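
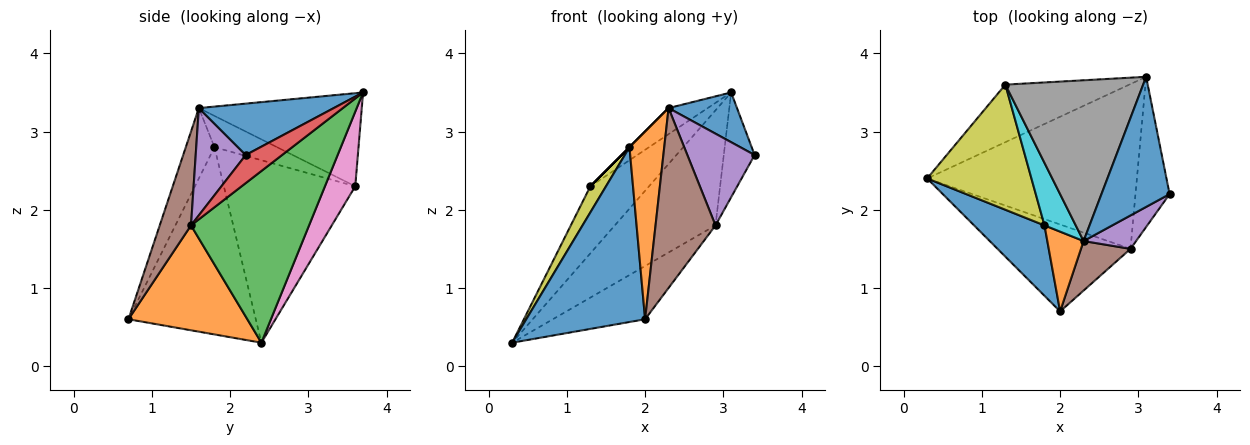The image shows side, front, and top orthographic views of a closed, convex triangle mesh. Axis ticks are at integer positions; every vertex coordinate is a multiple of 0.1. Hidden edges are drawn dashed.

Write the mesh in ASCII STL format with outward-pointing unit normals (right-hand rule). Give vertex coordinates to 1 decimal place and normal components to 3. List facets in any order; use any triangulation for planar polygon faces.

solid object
 facet normal 0.576 -0.292 0.764
  outer loop
   vertex 2.3 1.6 3.3
   vertex 3.4 2.2 2.7
   vertex 3.1 3.7 3.5
  endloop
 endfacet
 facet normal 0.558 0.433 -0.708
  outer loop
   vertex 2.9 1.5 1.8
   vertex 2.0 0.7 0.6
   vertex 0.3 2.4 0.3
  endloop
 endfacet
 facet normal 0.557 0.475 -0.681
  outer loop
   vertex 2.9 1.5 1.8
   vertex 0.3 2.4 0.3
   vertex 3.1 3.7 3.5
  endloop
 endfacet
 facet normal 0.559 0.474 -0.680
  outer loop
   vertex 2.9 1.5 1.8
   vertex 3.1 3.7 3.5
   vertex 3.4 2.2 2.7
  endloop
 endfacet
 facet normal 0.573 -0.770 0.281
  outer loop
   vertex 2.9 1.5 1.8
   vertex 3.4 2.2 2.7
   vertex 2.3 1.6 3.3
  endloop
 endfacet
 facet normal 0.449 -0.861 0.237
  outer loop
   vertex 2.9 1.5 1.8
   vertex 2.3 1.6 3.3
   vertex 2.0 0.7 0.6
  endloop
 endfacet
 facet normal 0.365 0.706 -0.606
  outer loop
   vertex 1.3 3.6 2.3
   vertex 3.1 3.7 3.5
   vertex 0.3 2.4 0.3
  endloop
 endfacet
 facet normal -0.555 0.133 0.821
  outer loop
   vertex 1.3 3.6 2.3
   vertex 2.3 1.6 3.3
   vertex 3.1 3.7 3.5
  endloop
 endfacet
 facet normal -0.864 -0.103 0.494
  outer loop
   vertex 1.8 1.8 2.8
   vertex 1.3 3.6 2.3
   vertex 0.3 2.4 0.3
  endloop
 endfacet
 facet normal -0.707 0.000 0.707
  outer loop
   vertex 1.8 1.8 2.8
   vertex 2.3 1.6 3.3
   vertex 1.3 3.6 2.3
  endloop
 endfacet
 facet normal -0.705 -0.658 0.265
  outer loop
   vertex 1.8 1.8 2.8
   vertex 0.3 2.4 0.3
   vertex 2.0 0.7 0.6
  endloop
 endfacet
 facet normal -0.605 -0.733 0.312
  outer loop
   vertex 1.8 1.8 2.8
   vertex 2.0 0.7 0.6
   vertex 2.3 1.6 3.3
  endloop
 endfacet
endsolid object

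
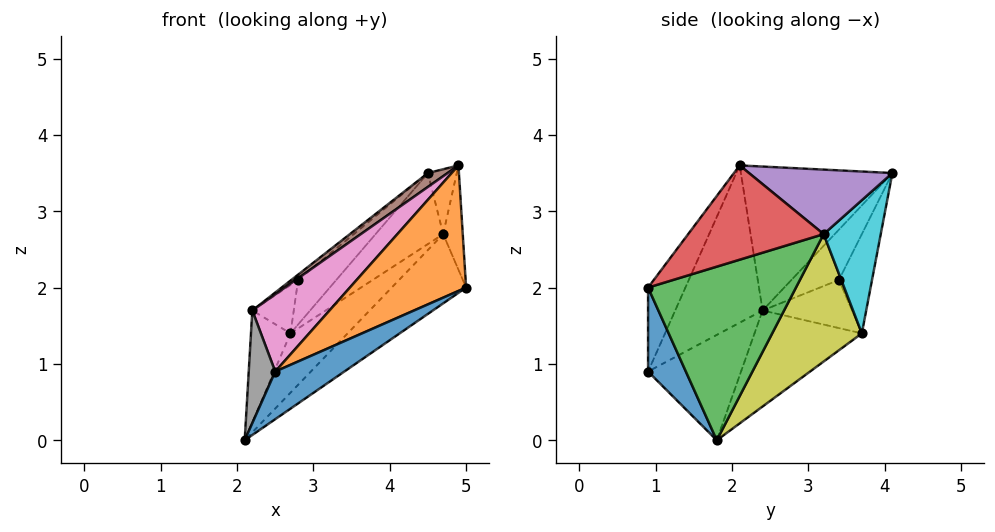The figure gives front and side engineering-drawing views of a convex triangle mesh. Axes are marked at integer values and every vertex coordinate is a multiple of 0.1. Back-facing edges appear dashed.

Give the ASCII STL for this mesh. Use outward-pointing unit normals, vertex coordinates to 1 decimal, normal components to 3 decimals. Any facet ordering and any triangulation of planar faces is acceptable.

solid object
 facet normal 0.324 -0.593 -0.737
  outer loop
   vertex 2.5 0.9 0.9
   vertex 2.1 1.8 0.0
   vertex 5.0 0.9 2.0
  endloop
 endfacet
 facet normal -0.251 -0.782 0.571
  outer loop
   vertex 2.5 0.9 0.9
   vertex 5.0 0.9 2.0
   vertex 4.9 2.1 3.6
  endloop
 endfacet
 facet normal 0.603 0.303 -0.738
  outer loop
   vertex 4.7 3.2 2.7
   vertex 5.0 0.9 2.0
   vertex 2.1 1.8 0.0
  endloop
 endfacet
 facet normal 0.989 0.143 -0.045
  outer loop
   vertex 4.7 3.2 2.7
   vertex 4.9 2.1 3.6
   vertex 5.0 0.9 2.0
  endloop
 endfacet
 facet normal 0.980 0.197 0.023
  outer loop
   vertex 4.7 3.2 2.7
   vertex 4.5 4.1 3.5
   vertex 4.9 2.1 3.6
  endloop
 endfacet
 facet normal -0.579 -0.075 0.812
  outer loop
   vertex 2.2 2.4 1.7
   vertex 4.9 2.1 3.6
   vertex 4.5 4.1 3.5
  endloop
 endfacet
 facet normal -0.541 -0.478 0.693
  outer loop
   vertex 2.2 2.4 1.7
   vertex 2.5 0.9 0.9
   vertex 4.9 2.1 3.6
  endloop
 endfacet
 facet normal -0.951 -0.271 0.152
  outer loop
   vertex 2.2 2.4 1.7
   vertex 2.1 1.8 0.0
   vertex 2.5 0.9 0.9
  endloop
 endfacet
 facet normal 0.570 0.363 -0.737
  outer loop
   vertex 2.7 3.7 1.4
   vertex 4.7 3.2 2.7
   vertex 2.1 1.8 0.0
  endloop
 endfacet
 facet normal 0.529 0.626 -0.573
  outer loop
   vertex 2.7 3.7 1.4
   vertex 4.5 4.1 3.5
   vertex 4.7 3.2 2.7
  endloop
 endfacet
 facet normal -0.936 0.345 -0.067
  outer loop
   vertex 2.7 3.7 1.4
   vertex 2.1 1.8 0.0
   vertex 2.2 2.4 1.7
  endloop
 endfacet
 facet normal -0.656 0.094 0.749
  outer loop
   vertex 2.8 3.4 2.1
   vertex 2.2 2.4 1.7
   vertex 4.5 4.1 3.5
  endloop
 endfacet
 facet normal -0.604 0.697 0.385
  outer loop
   vertex 2.8 3.4 2.1
   vertex 4.5 4.1 3.5
   vertex 2.7 3.7 1.4
  endloop
 endfacet
 facet normal -0.867 0.402 0.296
  outer loop
   vertex 2.8 3.4 2.1
   vertex 2.7 3.7 1.4
   vertex 2.2 2.4 1.7
  endloop
 endfacet
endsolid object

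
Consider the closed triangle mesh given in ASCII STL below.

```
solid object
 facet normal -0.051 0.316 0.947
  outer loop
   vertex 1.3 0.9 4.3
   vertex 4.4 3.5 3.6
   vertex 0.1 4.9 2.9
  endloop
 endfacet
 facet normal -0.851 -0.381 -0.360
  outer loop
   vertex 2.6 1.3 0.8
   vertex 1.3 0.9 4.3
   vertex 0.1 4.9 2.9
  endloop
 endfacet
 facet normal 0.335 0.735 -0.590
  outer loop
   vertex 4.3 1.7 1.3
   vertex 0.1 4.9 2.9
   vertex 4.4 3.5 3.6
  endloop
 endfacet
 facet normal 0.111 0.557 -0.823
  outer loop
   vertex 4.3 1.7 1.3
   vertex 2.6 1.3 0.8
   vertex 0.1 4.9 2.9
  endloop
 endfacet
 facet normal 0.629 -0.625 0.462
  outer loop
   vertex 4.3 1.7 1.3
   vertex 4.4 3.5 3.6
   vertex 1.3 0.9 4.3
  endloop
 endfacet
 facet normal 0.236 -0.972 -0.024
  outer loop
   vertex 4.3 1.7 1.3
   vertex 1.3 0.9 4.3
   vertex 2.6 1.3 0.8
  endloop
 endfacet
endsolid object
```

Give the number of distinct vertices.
5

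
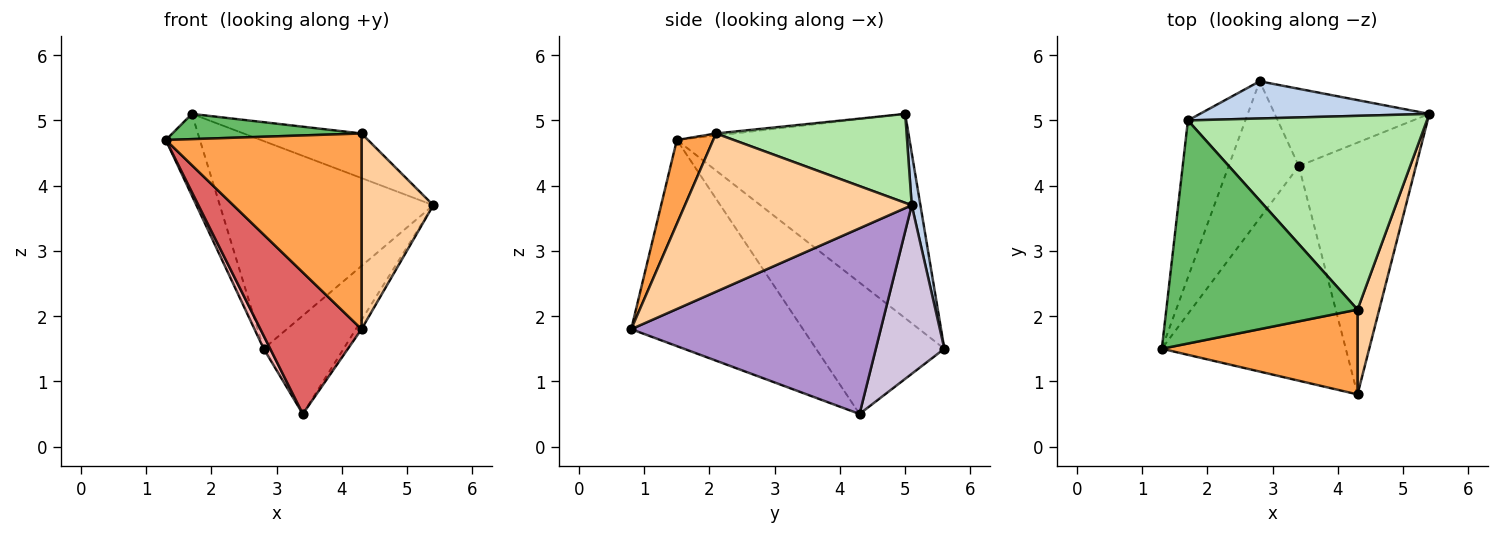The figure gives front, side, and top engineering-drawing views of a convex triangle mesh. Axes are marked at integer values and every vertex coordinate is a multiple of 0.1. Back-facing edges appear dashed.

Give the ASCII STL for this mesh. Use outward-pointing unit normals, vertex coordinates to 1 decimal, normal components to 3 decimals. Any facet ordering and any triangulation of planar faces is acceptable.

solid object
 facet normal -0.953 0.140 -0.268
  outer loop
   vertex 1.7 5.0 5.1
   vertex 2.8 5.6 1.5
   vertex 1.3 1.5 4.7
  endloop
 endfacet
 facet normal 0.040 0.984 0.176
  outer loop
   vertex 1.7 5.0 5.1
   vertex 5.4 5.1 3.7
   vertex 2.8 5.6 1.5
  endloop
 endfacet
 facet normal 0.168 -0.905 0.392
  outer loop
   vertex 4.3 2.1 4.8
   vertex 1.3 1.5 4.7
   vertex 4.3 0.8 1.8
  endloop
 endfacet
 facet normal 0.945 -0.299 0.130
  outer loop
   vertex 4.3 2.1 4.8
   vertex 4.3 0.8 1.8
   vertex 5.4 5.1 3.7
  endloop
 endfacet
 facet normal -0.011 -0.112 0.994
  outer loop
   vertex 4.3 2.1 4.8
   vertex 1.7 5.0 5.1
   vertex 1.3 1.5 4.7
  endloop
 endfacet
 facet normal 0.341 0.211 0.916
  outer loop
   vertex 4.3 2.1 4.8
   vertex 5.4 5.1 3.7
   vertex 1.7 5.0 5.1
  endloop
 endfacet
 facet normal -0.683 -0.402 -0.610
  outer loop
   vertex 3.4 4.3 0.5
   vertex 4.3 0.8 1.8
   vertex 1.3 1.5 4.7
  endloop
 endfacet
 facet normal -0.881 -0.045 -0.471
  outer loop
   vertex 3.4 4.3 0.5
   vertex 1.3 1.5 4.7
   vertex 2.8 5.6 1.5
  endloop
 endfacet
 facet normal 0.846 0.019 -0.533
  outer loop
   vertex 3.4 4.3 0.5
   vertex 5.4 5.1 3.7
   vertex 4.3 0.8 1.8
  endloop
 endfacet
 facet normal 0.559 0.652 -0.512
  outer loop
   vertex 3.4 4.3 0.5
   vertex 2.8 5.6 1.5
   vertex 5.4 5.1 3.7
  endloop
 endfacet
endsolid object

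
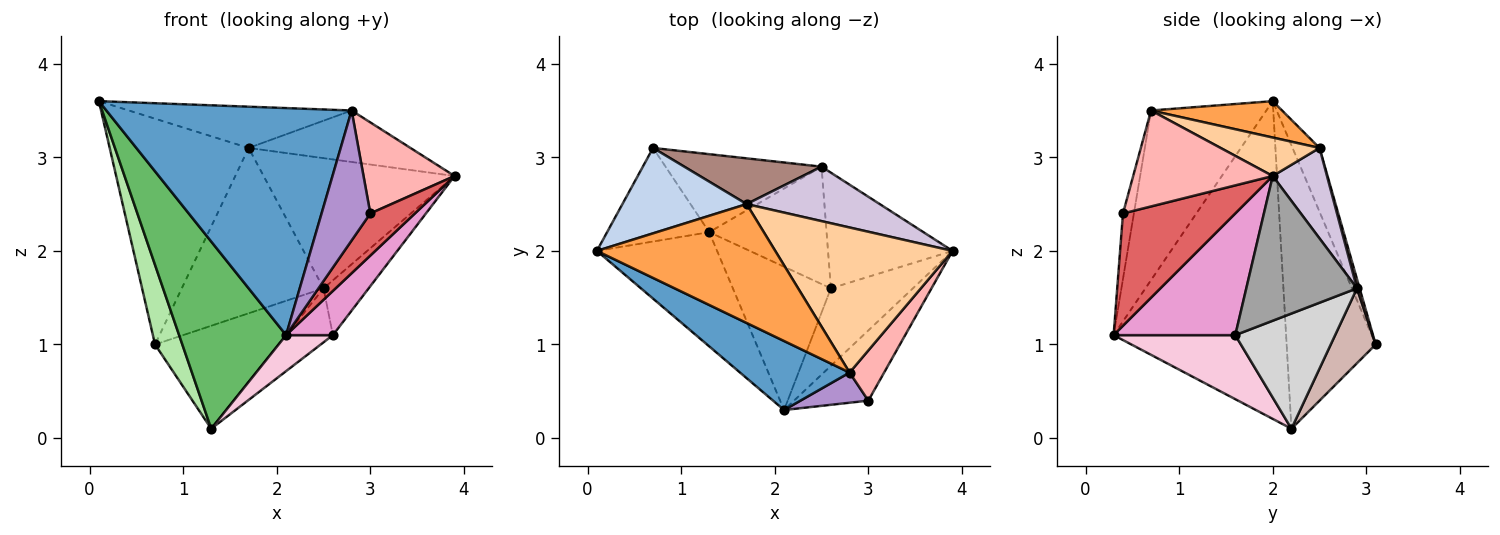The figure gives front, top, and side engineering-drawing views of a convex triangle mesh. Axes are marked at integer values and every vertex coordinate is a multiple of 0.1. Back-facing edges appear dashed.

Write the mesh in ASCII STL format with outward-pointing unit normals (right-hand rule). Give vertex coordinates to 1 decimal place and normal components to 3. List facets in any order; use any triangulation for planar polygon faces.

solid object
 facet normal -0.410 -0.873 0.265
  outer loop
   vertex 2.8 0.7 3.5
   vertex 0.1 2.0 3.6
   vertex 2.1 0.3 1.1
  endloop
 endfacet
 facet normal -0.179 0.920 0.348
  outer loop
   vertex 1.7 2.5 3.1
   vertex 0.7 3.1 1.0
   vertex 0.1 2.0 3.6
  endloop
 endfacet
 facet normal 0.189 0.322 0.928
  outer loop
   vertex 1.7 2.5 3.1
   vertex 0.1 2.0 3.6
   vertex 2.8 0.7 3.5
  endloop
 endfacet
 facet normal 0.200 0.328 0.923
  outer loop
   vertex 1.7 2.5 3.1
   vertex 2.8 0.7 3.5
   vertex 3.9 2.0 2.8
  endloop
 endfacet
 facet normal -0.809 -0.502 -0.306
  outer loop
   vertex 1.3 2.2 0.1
   vertex 2.1 0.3 1.1
   vertex 0.1 2.0 3.6
  endloop
 endfacet
 facet normal -0.904 -0.277 -0.326
  outer loop
   vertex 1.3 2.2 0.1
   vertex 0.1 2.0 3.6
   vertex 0.7 3.1 1.0
  endloop
 endfacet
 facet normal 0.792 -0.314 -0.524
  outer loop
   vertex 3.0 0.4 2.4
   vertex 2.1 0.3 1.1
   vertex 3.9 2.0 2.8
  endloop
 endfacet
 facet normal 0.802 -0.523 0.288
  outer loop
   vertex 3.0 0.4 2.4
   vertex 3.9 2.0 2.8
   vertex 2.8 0.7 3.5
  endloop
 endfacet
 facet normal -0.213 -0.952 0.221
  outer loop
   vertex 3.0 0.4 2.4
   vertex 2.8 0.7 3.5
   vertex 2.1 0.3 1.1
  endloop
 endfacet
 facet normal 0.254 0.892 0.373
  outer loop
   vertex 2.5 2.9 1.6
   vertex 1.7 2.5 3.1
   vertex 3.9 2.0 2.8
  endloop
 endfacet
 facet normal 0.018 0.964 0.267
  outer loop
   vertex 2.5 2.9 1.6
   vertex 0.7 3.1 1.0
   vertex 1.7 2.5 3.1
  endloop
 endfacet
 facet normal 0.278 0.766 -0.580
  outer loop
   vertex 2.5 2.9 1.6
   vertex 1.3 2.2 0.1
   vertex 0.7 3.1 1.0
  endloop
 endfacet
 facet normal 0.790 -0.304 -0.533
  outer loop
   vertex 2.6 1.6 1.1
   vertex 3.9 2.0 2.8
   vertex 2.1 0.3 1.1
  endloop
 endfacet
 facet normal 0.535 -0.206 -0.819
  outer loop
   vertex 2.6 1.6 1.1
   vertex 2.1 0.3 1.1
   vertex 1.3 2.2 0.1
  endloop
 endfacet
 facet normal 0.724 0.295 -0.623
  outer loop
   vertex 2.6 1.6 1.1
   vertex 2.5 2.9 1.6
   vertex 3.9 2.0 2.8
  endloop
 endfacet
 facet normal 0.666 0.312 -0.678
  outer loop
   vertex 2.6 1.6 1.1
   vertex 1.3 2.2 0.1
   vertex 2.5 2.9 1.6
  endloop
 endfacet
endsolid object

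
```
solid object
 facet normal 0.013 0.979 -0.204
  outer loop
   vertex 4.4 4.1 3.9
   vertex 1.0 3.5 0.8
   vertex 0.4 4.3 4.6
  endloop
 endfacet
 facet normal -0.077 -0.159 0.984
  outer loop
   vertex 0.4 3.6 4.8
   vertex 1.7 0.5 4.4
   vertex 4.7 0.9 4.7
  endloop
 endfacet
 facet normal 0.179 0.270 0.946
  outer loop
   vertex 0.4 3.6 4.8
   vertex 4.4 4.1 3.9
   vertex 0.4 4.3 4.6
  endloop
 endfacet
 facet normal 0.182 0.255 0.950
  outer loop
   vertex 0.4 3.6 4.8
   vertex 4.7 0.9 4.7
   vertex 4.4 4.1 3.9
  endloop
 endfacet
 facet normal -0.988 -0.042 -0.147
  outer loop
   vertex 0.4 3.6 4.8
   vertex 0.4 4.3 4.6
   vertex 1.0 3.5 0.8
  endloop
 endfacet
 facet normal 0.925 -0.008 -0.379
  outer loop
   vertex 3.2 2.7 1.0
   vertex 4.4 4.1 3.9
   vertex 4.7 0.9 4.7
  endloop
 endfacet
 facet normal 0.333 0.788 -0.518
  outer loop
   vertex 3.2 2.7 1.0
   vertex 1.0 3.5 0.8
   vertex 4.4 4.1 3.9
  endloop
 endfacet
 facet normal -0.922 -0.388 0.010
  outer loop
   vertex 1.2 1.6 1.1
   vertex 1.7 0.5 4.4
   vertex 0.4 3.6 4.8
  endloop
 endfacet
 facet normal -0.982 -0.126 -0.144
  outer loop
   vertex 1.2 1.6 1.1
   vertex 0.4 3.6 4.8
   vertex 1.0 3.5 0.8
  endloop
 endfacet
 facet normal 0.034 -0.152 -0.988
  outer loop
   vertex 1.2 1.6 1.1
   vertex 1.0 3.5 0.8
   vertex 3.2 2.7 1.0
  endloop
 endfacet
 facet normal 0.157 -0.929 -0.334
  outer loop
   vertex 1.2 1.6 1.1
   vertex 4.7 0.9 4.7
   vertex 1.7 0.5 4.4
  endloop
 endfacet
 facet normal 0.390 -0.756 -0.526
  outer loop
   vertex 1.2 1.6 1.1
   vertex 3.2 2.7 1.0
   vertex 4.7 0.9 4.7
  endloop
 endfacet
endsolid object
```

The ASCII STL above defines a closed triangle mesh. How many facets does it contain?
12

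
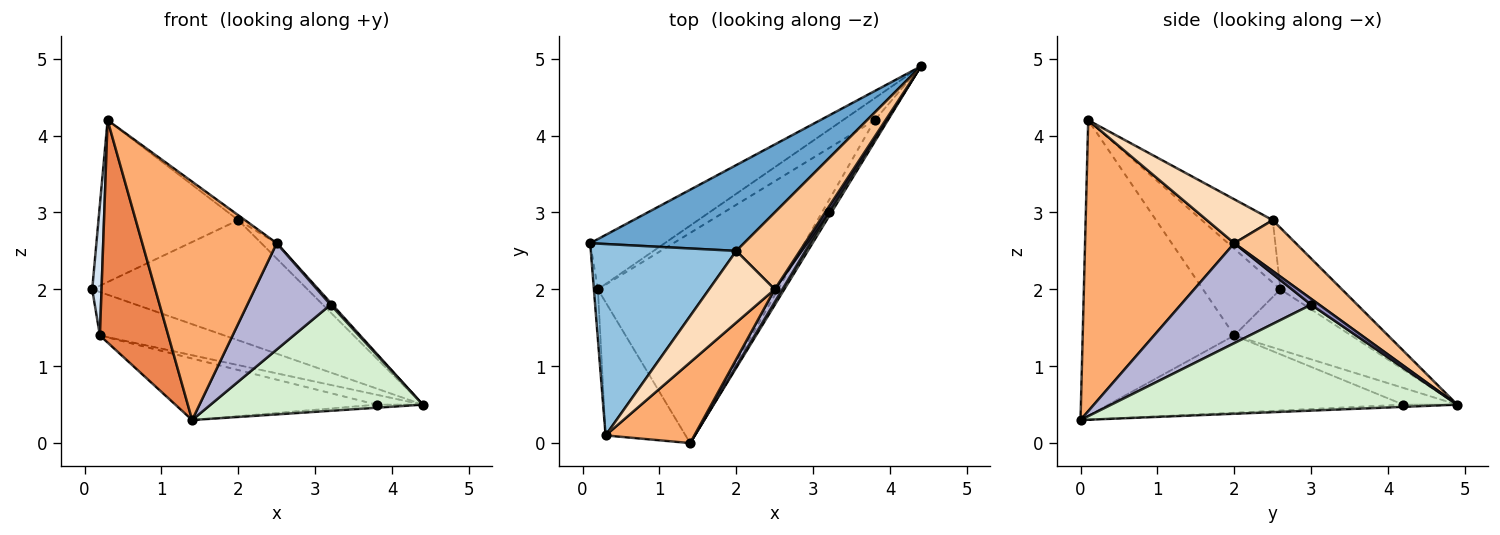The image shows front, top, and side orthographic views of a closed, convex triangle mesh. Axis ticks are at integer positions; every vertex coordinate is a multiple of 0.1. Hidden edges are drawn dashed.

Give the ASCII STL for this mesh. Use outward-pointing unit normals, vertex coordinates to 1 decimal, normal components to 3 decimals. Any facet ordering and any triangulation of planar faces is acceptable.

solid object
 facet normal -0.226 0.793 0.566
  outer loop
   vertex 2.0 2.5 2.9
   vertex 4.4 4.9 0.5
   vertex 0.1 2.6 2.0
  endloop
 endfacet
 facet normal -0.311 0.614 0.726
  outer loop
   vertex 2.0 2.5 2.9
   vertex 0.1 2.6 2.0
   vertex 0.3 0.1 4.2
  endloop
 endfacet
 facet normal -0.523 0.557 -0.645
  outer loop
   vertex 0.2 2.0 1.4
   vertex 0.1 2.6 2.0
   vertex 4.4 4.9 0.5
  endloop
 endfacet
 facet normal -0.992 -0.120 -0.046
  outer loop
   vertex 0.2 2.0 1.4
   vertex 0.3 0.1 4.2
   vertex 0.1 2.6 2.0
  endloop
 endfacet
 facet normal -0.885 -0.399 -0.239
  outer loop
   vertex 0.2 2.0 1.4
   vertex 1.4 0.0 0.3
   vertex 0.3 0.1 4.2
  endloop
 endfacet
 facet normal 0.725 -0.653 0.221
  outer loop
   vertex 2.5 2.0 2.6
   vertex 0.3 0.1 4.2
   vertex 1.4 0.0 0.3
  endloop
 endfacet
 facet normal 0.617 0.154 0.772
  outer loop
   vertex 2.5 2.0 2.6
   vertex 4.4 4.9 0.5
   vertex 2.0 2.5 2.9
  endloop
 endfacet
 facet normal 0.555 0.057 0.830
  outer loop
   vertex 2.5 2.0 2.6
   vertex 2.0 2.5 2.9
   vertex 0.3 0.1 4.2
  endloop
 endfacet
 facet normal -0.163 0.140 -0.977
  outer loop
   vertex 3.8 4.2 0.5
   vertex 4.4 4.9 0.5
   vertex 1.4 0.0 0.3
  endloop
 endfacet
 facet normal -0.432 0.370 -0.823
  outer loop
   vertex 3.8 4.2 0.5
   vertex 0.2 2.0 1.4
   vertex 4.4 4.9 0.5
  endloop
 endfacet
 facet normal -0.381 0.260 -0.888
  outer loop
   vertex 3.8 4.2 0.5
   vertex 1.4 0.0 0.3
   vertex 0.2 2.0 1.4
  endloop
 endfacet
 facet normal 0.852 -0.523 0.023
  outer loop
   vertex 3.2 3.0 1.8
   vertex 1.4 0.0 0.3
   vertex 4.4 4.9 0.5
  endloop
 endfacet
 facet normal 0.845 -0.192 0.499
  outer loop
   vertex 3.2 3.0 1.8
   vertex 4.4 4.9 0.5
   vertex 2.5 2.0 2.6
  endloop
 endfacet
 facet normal 0.841 -0.537 0.065
  outer loop
   vertex 3.2 3.0 1.8
   vertex 2.5 2.0 2.6
   vertex 1.4 0.0 0.3
  endloop
 endfacet
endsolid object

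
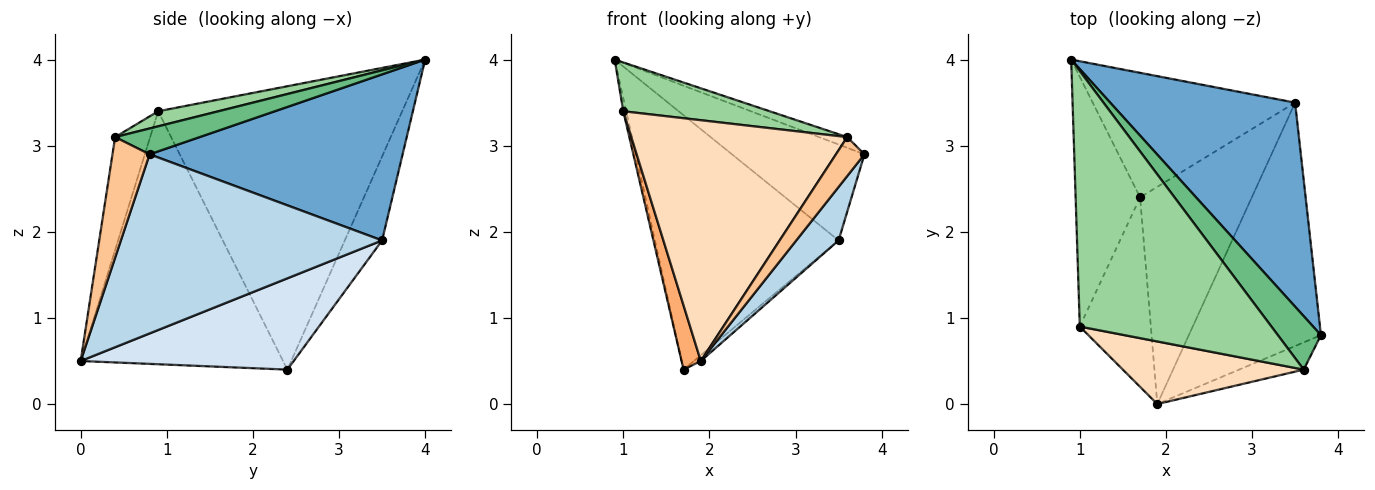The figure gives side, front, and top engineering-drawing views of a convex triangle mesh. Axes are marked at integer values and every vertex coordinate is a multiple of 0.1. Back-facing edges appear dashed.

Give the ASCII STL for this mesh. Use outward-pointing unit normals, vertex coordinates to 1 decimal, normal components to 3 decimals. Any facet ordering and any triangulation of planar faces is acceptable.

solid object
 facet normal 0.631 0.330 0.702
  outer loop
   vertex 3.5 3.5 1.9
   vertex 0.9 4.0 4.0
   vertex 3.8 0.8 2.9
  endloop
 endfacet
 facet normal -0.179 0.884 -0.433
  outer loop
   vertex 3.5 3.5 1.9
   vertex 1.7 2.4 0.4
   vertex 0.9 4.0 4.0
  endloop
 endfacet
 facet normal 0.798 -0.129 -0.589
  outer loop
   vertex 3.5 3.5 1.9
   vertex 3.8 0.8 2.9
   vertex 1.9 0.0 0.5
  endloop
 endfacet
 facet normal 0.633 0.020 -0.774
  outer loop
   vertex 3.5 3.5 1.9
   vertex 1.9 0.0 0.5
   vertex 1.7 2.4 0.4
  endloop
 endfacet
 facet normal -0.975 0.011 -0.222
  outer loop
   vertex 1.0 0.9 3.4
   vertex 0.9 4.0 4.0
   vertex 1.7 2.4 0.4
  endloop
 endfacet
 facet normal -0.959 -0.091 -0.269
  outer loop
   vertex 1.0 0.9 3.4
   vertex 1.7 2.4 0.4
   vertex 1.9 0.0 0.5
  endloop
 endfacet
 facet normal 0.730 -0.561 -0.391
  outer loop
   vertex 3.6 0.4 3.1
   vertex 1.9 0.0 0.5
   vertex 3.8 0.8 2.9
  endloop
 endfacet
 facet normal -0.155 -0.956 0.249
  outer loop
   vertex 3.6 0.4 3.1
   vertex 1.0 0.9 3.4
   vertex 1.9 0.0 0.5
  endloop
 endfacet
 facet normal 0.507 0.169 0.845
  outer loop
   vertex 3.6 0.4 3.1
   vertex 3.8 0.8 2.9
   vertex 0.9 4.0 4.0
  endloop
 endfacet
 facet normal 0.077 -0.187 0.979
  outer loop
   vertex 3.6 0.4 3.1
   vertex 0.9 4.0 4.0
   vertex 1.0 0.9 3.4
  endloop
 endfacet
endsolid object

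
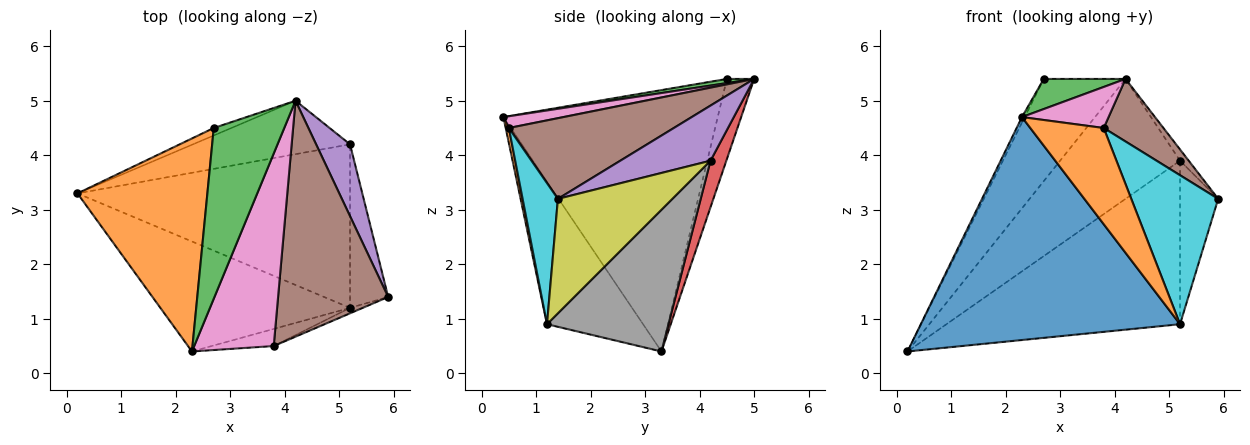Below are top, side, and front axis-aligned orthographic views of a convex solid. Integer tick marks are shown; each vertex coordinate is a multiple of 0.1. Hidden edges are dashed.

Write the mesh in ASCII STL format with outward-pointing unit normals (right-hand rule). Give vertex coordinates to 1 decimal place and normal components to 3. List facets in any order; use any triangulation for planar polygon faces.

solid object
 facet normal -0.315 0.946 -0.069
  outer loop
   vertex 2.7 4.5 5.4
   vertex 4.2 5.0 5.4
   vertex 0.2 3.3 0.4
  endloop
 endfacet
 facet normal -0.895 0.011 0.445
  outer loop
   vertex 2.7 4.5 5.4
   vertex 0.2 3.3 0.4
   vertex 2.3 0.4 4.7
  endloop
 endfacet
 facet normal 0.058 -0.173 0.983
  outer loop
   vertex 2.7 4.5 5.4
   vertex 2.3 0.4 4.7
   vertex 4.2 5.0 5.4
  endloop
 endfacet
 facet normal 0.120 0.907 -0.404
  outer loop
   vertex 5.2 4.2 3.9
   vertex 0.2 3.3 0.4
   vertex 4.2 5.0 5.4
  endloop
 endfacet
 facet normal 0.849 0.082 0.522
  outer loop
   vertex 5.2 4.2 3.9
   vertex 4.2 5.0 5.4
   vertex 5.9 1.4 3.2
  endloop
 endfacet
 facet normal 0.578 -0.209 0.789
  outer loop
   vertex 3.8 0.5 4.5
   vertex 5.9 1.4 3.2
   vertex 4.2 5.0 5.4
  endloop
 endfacet
 facet normal 0.143 -0.206 0.968
  outer loop
   vertex 3.8 0.5 4.5
   vertex 4.2 5.0 5.4
   vertex 2.3 0.4 4.7
  endloop
 endfacet
 facet normal 0.345 0.664 -0.664
  outer loop
   vertex 5.2 1.2 0.9
   vertex 0.2 3.3 0.4
   vertex 5.2 4.2 3.9
  endloop
 endfacet
 facet normal 0.905 0.302 -0.302
  outer loop
   vertex 5.2 1.2 0.9
   vertex 5.2 4.2 3.9
   vertex 5.9 1.4 3.2
  endloop
 endfacet
 facet normal 0.376 -0.926 -0.034
  outer loop
   vertex 5.2 1.2 0.9
   vertex 5.9 1.4 3.2
   vertex 3.8 0.5 4.5
  endloop
 endfacet
 facet normal -0.315 -0.851 -0.420
  outer loop
   vertex 5.2 1.2 0.9
   vertex 2.3 0.4 4.7
   vertex 0.2 3.3 0.4
  endloop
 endfacet
 facet normal 0.042 -0.984 -0.175
  outer loop
   vertex 5.2 1.2 0.9
   vertex 3.8 0.5 4.5
   vertex 2.3 0.4 4.7
  endloop
 endfacet
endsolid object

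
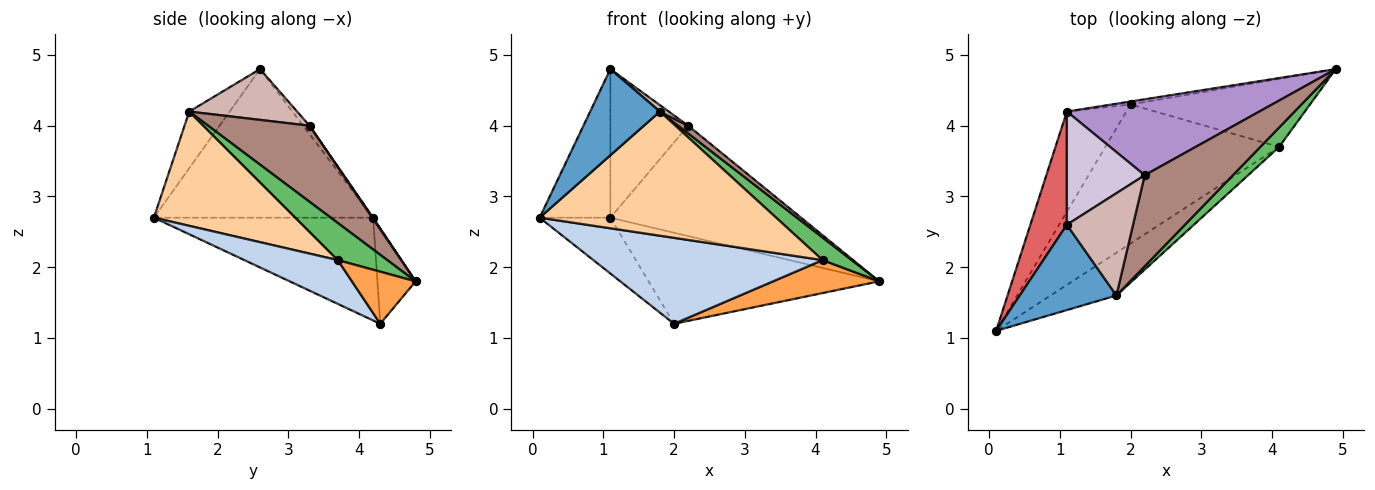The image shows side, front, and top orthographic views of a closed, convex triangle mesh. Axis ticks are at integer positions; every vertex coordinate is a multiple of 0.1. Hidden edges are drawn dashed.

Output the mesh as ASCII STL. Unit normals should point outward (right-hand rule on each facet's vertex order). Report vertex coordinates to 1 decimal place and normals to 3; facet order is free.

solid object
 facet normal -0.381 -0.657 0.651
  outer loop
   vertex 1.8 1.6 4.2
   vertex 1.1 2.6 4.8
   vertex 0.1 1.1 2.7
  endloop
 endfacet
 facet normal 0.210 -0.514 -0.832
  outer loop
   vertex 4.1 3.7 2.1
   vertex 0.1 1.1 2.7
   vertex 2.0 4.3 1.2
  endloop
 endfacet
 facet normal 0.253 -0.421 -0.871
  outer loop
   vertex 4.1 3.7 2.1
   vertex 2.0 4.3 1.2
   vertex 4.9 4.8 1.8
  endloop
 endfacet
 facet normal 0.492 -0.823 -0.284
  outer loop
   vertex 4.1 3.7 2.1
   vertex 1.8 1.6 4.2
   vertex 0.1 1.1 2.7
  endloop
 endfacet
 facet normal 0.790 -0.465 0.400
  outer loop
   vertex 4.1 3.7 2.1
   vertex 4.9 4.8 1.8
   vertex 1.8 1.6 4.2
  endloop
 endfacet
 facet normal -0.834 0.269 -0.482
  outer loop
   vertex 1.1 4.2 2.7
   vertex 2.0 4.3 1.2
   vertex 0.1 1.1 2.7
  endloop
 endfacet
 facet normal -0.927 0.299 0.228
  outer loop
   vertex 1.1 4.2 2.7
   vertex 0.1 1.1 2.7
   vertex 1.1 2.6 4.8
  endloop
 endfacet
 facet normal -0.163 0.986 -0.032
  outer loop
   vertex 1.1 4.2 2.7
   vertex 4.9 4.8 1.8
   vertex 2.0 4.3 1.2
  endloop
 endfacet
 facet normal 0.004 0.824 0.567
  outer loop
   vertex 2.2 3.3 4.0
   vertex 4.9 4.8 1.8
   vertex 1.1 4.2 2.7
  endloop
 endfacet
 facet normal -0.065 0.794 0.605
  outer loop
   vertex 2.2 3.3 4.0
   vertex 1.1 4.2 2.7
   vertex 1.1 2.6 4.8
  endloop
 endfacet
 facet normal 0.652 -0.064 0.756
  outer loop
   vertex 2.2 3.3 4.0
   vertex 1.8 1.6 4.2
   vertex 4.9 4.8 1.8
  endloop
 endfacet
 facet normal 0.608 -0.050 0.792
  outer loop
   vertex 2.2 3.3 4.0
   vertex 1.1 2.6 4.8
   vertex 1.8 1.6 4.2
  endloop
 endfacet
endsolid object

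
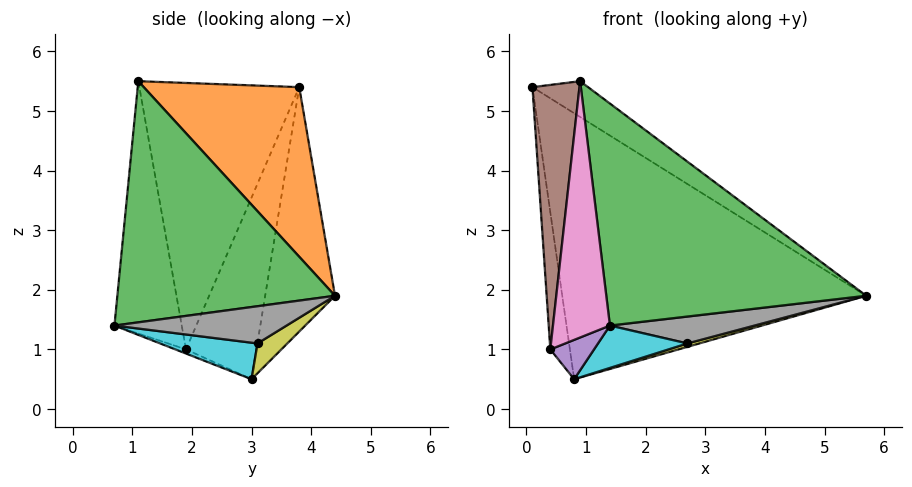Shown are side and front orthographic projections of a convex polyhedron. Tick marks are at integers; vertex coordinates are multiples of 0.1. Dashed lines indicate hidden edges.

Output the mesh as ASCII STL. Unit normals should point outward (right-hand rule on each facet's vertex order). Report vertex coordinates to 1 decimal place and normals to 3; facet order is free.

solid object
 facet normal -0.220 0.957 -0.188
  outer loop
   vertex 0.8 3.0 0.5
   vertex 0.1 3.8 5.4
   vertex 5.7 4.4 1.9
  endloop
 endfacet
 facet normal 0.507 0.181 0.843
  outer loop
   vertex 0.9 1.1 5.5
   vertex 5.7 4.4 1.9
   vertex 0.1 3.8 5.4
  endloop
 endfacet
 facet normal 0.635 -0.758 0.151
  outer loop
   vertex 0.9 1.1 5.5
   vertex 1.4 0.7 1.4
   vertex 5.7 4.4 1.9
  endloop
 endfacet
 facet normal -0.948 0.264 -0.178
  outer loop
   vertex 0.4 1.9 1.0
   vertex 0.1 3.8 5.4
   vertex 0.8 3.0 0.5
  endloop
 endfacet
 facet normal -0.093 -0.384 -0.919
  outer loop
   vertex 0.4 1.9 1.0
   vertex 0.8 3.0 0.5
   vertex 1.4 0.7 1.4
  endloop
 endfacet
 facet normal -0.958 -0.282 0.056
  outer loop
   vertex 0.4 1.9 1.0
   vertex 0.9 1.1 5.5
   vertex 0.1 3.8 5.4
  endloop
 endfacet
 facet normal -0.763 -0.646 -0.030
  outer loop
   vertex 0.4 1.9 1.0
   vertex 1.4 0.7 1.4
   vertex 0.9 1.1 5.5
  endloop
 endfacet
 facet normal 0.368 -0.309 -0.877
  outer loop
   vertex 2.7 3.1 1.1
   vertex 5.7 4.4 1.9
   vertex 1.4 0.7 1.4
  endloop
 endfacet
 facet normal 0.305 -0.122 -0.945
  outer loop
   vertex 2.7 3.1 1.1
   vertex 0.8 3.0 0.5
   vertex 5.7 4.4 1.9
  endloop
 endfacet
 facet normal 0.303 -0.278 -0.912
  outer loop
   vertex 2.7 3.1 1.1
   vertex 1.4 0.7 1.4
   vertex 0.8 3.0 0.5
  endloop
 endfacet
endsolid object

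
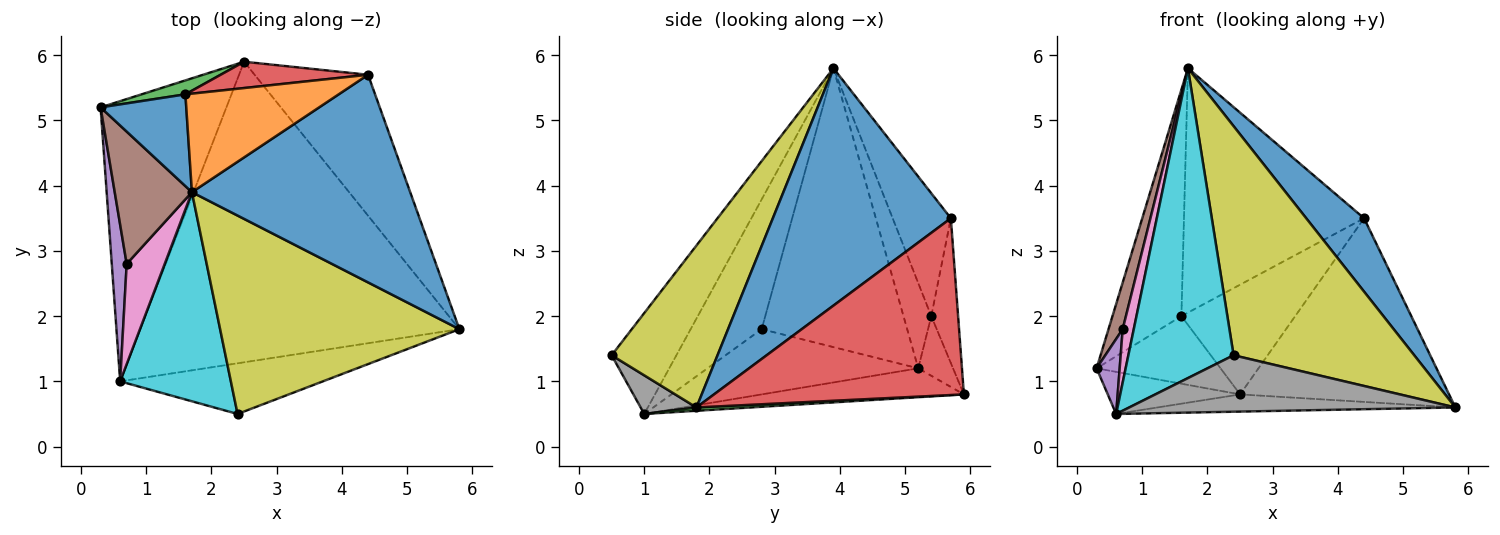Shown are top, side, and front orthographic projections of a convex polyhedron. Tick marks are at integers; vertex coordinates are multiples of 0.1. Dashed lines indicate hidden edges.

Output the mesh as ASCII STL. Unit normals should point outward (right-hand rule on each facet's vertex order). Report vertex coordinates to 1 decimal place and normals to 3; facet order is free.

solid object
 facet normal 0.716 -0.233 0.658
  outer loop
   vertex 4.4 5.7 3.5
   vertex 1.7 3.9 5.8
   vertex 5.8 1.8 0.6
  endloop
 endfacet
 facet normal -0.221 0.145 -0.964
  outer loop
   vertex 2.5 5.9 0.8
   vertex 0.6 1.0 0.5
   vertex 0.3 5.2 1.2
  endloop
 endfacet
 facet normal 0.010 0.057 -0.998
  outer loop
   vertex 2.5 5.9 0.8
   vertex 5.8 1.8 0.6
   vertex 0.6 1.0 0.5
  endloop
 endfacet
 facet normal 0.688 0.576 -0.442
  outer loop
   vertex 2.5 5.9 0.8
   vertex 4.4 5.7 3.5
   vertex 5.8 1.8 0.6
  endloop
 endfacet
 facet normal -0.969 -0.106 0.222
  outer loop
   vertex 0.7 2.8 1.8
   vertex 0.3 5.2 1.2
   vertex 0.6 1.0 0.5
  endloop
 endfacet
 facet normal -0.960 -0.094 0.266
  outer loop
   vertex 0.7 2.8 1.8
   vertex 1.7 3.9 5.8
   vertex 0.3 5.2 1.2
  endloop
 endfacet
 facet normal -0.949 -0.148 0.278
  outer loop
   vertex 0.7 2.8 1.8
   vertex 0.6 1.0 0.5
   vertex 1.7 3.9 5.8
  endloop
 endfacet
 facet normal 0.126 -0.738 -0.663
  outer loop
   vertex 2.4 0.5 1.4
   vertex 0.6 1.0 0.5
   vertex 5.8 1.8 0.6
  endloop
 endfacet
 facet normal 0.405 -0.691 0.599
  outer loop
   vertex 2.4 0.5 1.4
   vertex 5.8 1.8 0.6
   vertex 1.7 3.9 5.8
  endloop
 endfacet
 facet normal -0.454 -0.738 0.498
  outer loop
   vertex 2.4 0.5 1.4
   vertex 1.7 3.9 5.8
   vertex 0.6 1.0 0.5
  endloop
 endfacet
 facet normal -0.350 0.868 0.352
  outer loop
   vertex 1.6 5.4 2.0
   vertex 0.3 5.2 1.2
   vertex 1.7 3.9 5.8
  endloop
 endfacet
 facet normal -0.287 0.888 0.358
  outer loop
   vertex 1.6 5.4 2.0
   vertex 1.7 3.9 5.8
   vertex 4.4 5.7 3.5
  endloop
 endfacet
 facet normal -0.265 0.944 0.195
  outer loop
   vertex 1.6 5.4 2.0
   vertex 2.5 5.9 0.8
   vertex 0.3 5.2 1.2
  endloop
 endfacet
 facet normal -0.223 0.948 0.227
  outer loop
   vertex 1.6 5.4 2.0
   vertex 4.4 5.7 3.5
   vertex 2.5 5.9 0.8
  endloop
 endfacet
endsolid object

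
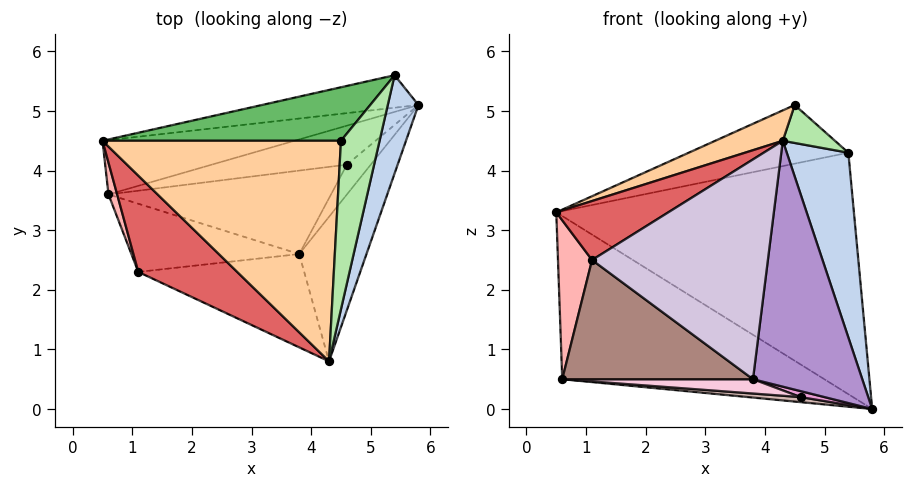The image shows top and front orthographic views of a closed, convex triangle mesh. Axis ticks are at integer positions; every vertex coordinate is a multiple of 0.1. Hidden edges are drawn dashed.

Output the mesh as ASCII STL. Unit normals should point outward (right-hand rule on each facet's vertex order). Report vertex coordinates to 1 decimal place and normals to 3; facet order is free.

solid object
 facet normal -0.192 0.973 -0.131
  outer loop
   vertex 5.4 5.6 4.3
   vertex 5.8 5.1 0.0
   vertex 0.5 4.5 3.3
  endloop
 endfacet
 facet normal 0.969 -0.217 0.115
  outer loop
   vertex 5.4 5.6 4.3
   vertex 4.3 0.8 4.5
   vertex 5.8 5.1 0.0
  endloop
 endfacet
 facet normal -0.291 0.908 -0.302
  outer loop
   vertex 0.6 3.6 0.5
   vertex 0.5 4.5 3.3
   vertex 5.8 5.1 0.0
  endloop
 endfacet
 facet normal -0.407 -0.125 0.905
  outer loop
   vertex 4.5 4.5 5.1
   vertex 0.5 4.5 3.3
   vertex 4.3 0.8 4.5
  endloop
 endfacet
 facet normal -0.290 0.707 0.645
  outer loop
   vertex 4.5 4.5 5.1
   vertex 5.4 5.6 4.3
   vertex 0.5 4.5 3.3
  endloop
 endfacet
 facet normal 0.750 -0.145 0.645
  outer loop
   vertex 4.5 4.5 5.1
   vertex 4.3 0.8 4.5
   vertex 5.4 5.6 4.3
  endloop
 endfacet
 facet normal -0.614 -0.412 0.673
  outer loop
   vertex 1.1 2.3 2.5
   vertex 4.3 0.8 4.5
   vertex 0.5 4.5 3.3
  endloop
 endfacet
 facet normal -0.958 -0.282 0.056
  outer loop
   vertex 1.1 2.3 2.5
   vertex 0.5 4.5 3.3
   vertex 0.6 3.6 0.5
  endloop
 endfacet
 facet normal 0.689 -0.625 -0.367
  outer loop
   vertex 3.8 2.6 0.5
   vertex 5.8 5.1 0.0
   vertex 4.3 0.8 4.5
  endloop
 endfacet
 facet normal -0.184 -0.905 -0.384
  outer loop
   vertex 3.8 2.6 0.5
   vertex 4.3 0.8 4.5
   vertex 1.1 2.3 2.5
  endloop
 endfacet
 facet normal -0.262 -0.838 -0.479
  outer loop
   vertex 3.8 2.6 0.5
   vertex 1.1 2.3 2.5
   vertex 0.6 3.6 0.5
  endloop
 endfacet
 facet normal -0.058 -0.128 -0.990
  outer loop
   vertex 4.6 4.1 0.2
   vertex 0.6 3.6 0.5
   vertex 5.8 5.1 0.0
  endloop
 endfacet
 facet normal 0.000 -0.196 -0.981
  outer loop
   vertex 4.6 4.1 0.2
   vertex 5.8 5.1 0.0
   vertex 3.8 2.6 0.5
  endloop
 endfacet
 facet normal -0.053 -0.169 -0.984
  outer loop
   vertex 4.6 4.1 0.2
   vertex 3.8 2.6 0.5
   vertex 0.6 3.6 0.5
  endloop
 endfacet
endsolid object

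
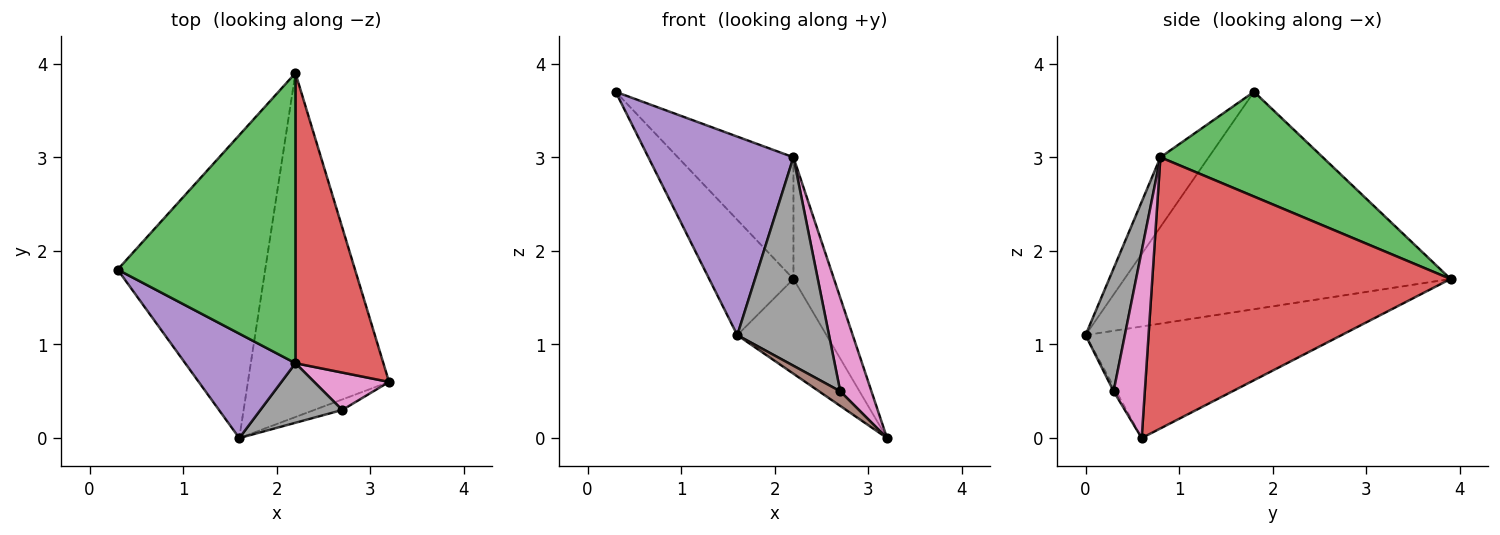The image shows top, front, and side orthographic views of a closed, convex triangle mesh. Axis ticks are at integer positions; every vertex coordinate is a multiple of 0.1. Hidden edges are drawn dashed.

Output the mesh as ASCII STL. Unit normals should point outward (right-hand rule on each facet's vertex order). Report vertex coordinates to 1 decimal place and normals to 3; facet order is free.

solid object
 facet normal -0.809 0.209 -0.549
  outer loop
   vertex 1.6 0.0 1.1
   vertex 0.3 1.8 3.7
   vertex 2.2 3.9 1.7
  endloop
 endfacet
 facet normal -0.606 0.211 -0.767
  outer loop
   vertex 1.6 0.0 1.1
   vertex 2.2 3.9 1.7
   vertex 3.2 0.6 0.0
  endloop
 endfacet
 facet normal 0.477 0.340 0.810
  outer loop
   vertex 2.2 0.8 3.0
   vertex 2.2 3.9 1.7
   vertex 0.3 1.8 3.7
  endloop
 endfacet
 facet normal 0.943 0.128 0.306
  outer loop
   vertex 2.2 0.8 3.0
   vertex 3.2 0.6 0.0
   vertex 2.2 3.9 1.7
  endloop
 endfacet
 facet normal -0.282 -0.849 0.447
  outer loop
   vertex 2.2 0.8 3.0
   vertex 0.3 1.8 3.7
   vertex 1.6 0.0 1.1
  endloop
 endfacet
 facet normal -0.097 -0.808 -0.582
  outer loop
   vertex 2.7 0.3 0.5
   vertex 1.6 0.0 1.1
   vertex 3.2 0.6 0.0
  endloop
 endfacet
 facet normal 0.680 -0.680 0.272
  outer loop
   vertex 2.7 0.3 0.5
   vertex 3.2 0.6 0.0
   vertex 2.2 0.8 3.0
  endloop
 endfacet
 facet normal 0.381 -0.889 0.254
  outer loop
   vertex 2.7 0.3 0.5
   vertex 2.2 0.8 3.0
   vertex 1.6 0.0 1.1
  endloop
 endfacet
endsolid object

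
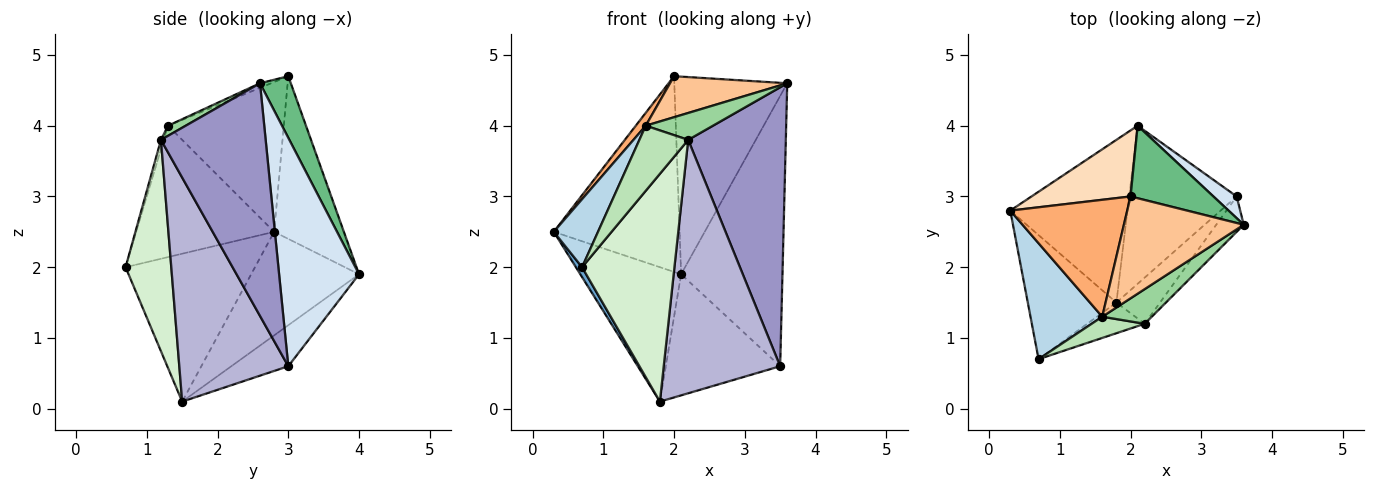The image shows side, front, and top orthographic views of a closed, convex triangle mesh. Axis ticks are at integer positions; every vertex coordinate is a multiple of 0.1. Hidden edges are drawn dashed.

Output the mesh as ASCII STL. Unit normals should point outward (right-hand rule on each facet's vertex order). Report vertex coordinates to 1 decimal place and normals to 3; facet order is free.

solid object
 facet normal -0.857 -0.041 -0.513
  outer loop
   vertex 1.8 1.5 0.1
   vertex 0.7 0.7 2.0
   vertex 0.3 2.8 2.5
  endloop
 endfacet
 facet normal -0.563 0.526 -0.637
  outer loop
   vertex 2.1 4.0 1.9
   vertex 1.8 1.5 0.1
   vertex 0.3 2.8 2.5
  endloop
 endfacet
 facet normal -0.845 -0.271 0.461
  outer loop
   vertex 1.6 1.3 4.0
   vertex 0.3 2.8 2.5
   vertex 0.7 0.7 2.0
  endloop
 endfacet
 facet normal 0.618 0.784 0.063
  outer loop
   vertex 3.5 3.0 0.6
   vertex 2.1 4.0 1.9
   vertex 3.6 2.6 4.6
  endloop
 endfacet
 facet normal -0.290 0.582 -0.760
  outer loop
   vertex 3.5 3.0 0.6
   vertex 1.8 1.5 0.1
   vertex 2.1 4.0 1.9
  endloop
 endfacet
 facet normal -0.786 -0.068 0.614
  outer loop
   vertex 2.0 3.0 4.7
   vertex 0.3 2.8 2.5
   vertex 1.6 1.3 4.0
  endloop
 endfacet
 facet normal -0.035 -0.373 0.927
  outer loop
   vertex 2.0 3.0 4.7
   vertex 1.6 1.3 4.0
   vertex 3.6 2.6 4.6
  endloop
 endfacet
 facet normal -0.465 0.839 0.283
  outer loop
   vertex 2.0 3.0 4.7
   vertex 2.1 4.0 1.9
   vertex 0.3 2.8 2.5
  endloop
 endfacet
 facet normal 0.248 0.909 0.334
  outer loop
   vertex 2.0 3.0 4.7
   vertex 3.6 2.6 4.6
   vertex 2.1 4.0 1.9
  endloop
 endfacet
 facet normal 0.159 -0.605 0.780
  outer loop
   vertex 2.2 1.2 3.8
   vertex 3.6 2.6 4.6
   vertex 1.6 1.3 4.0
  endloop
 endfacet
 facet normal -0.055 -0.949 0.310
  outer loop
   vertex 2.2 1.2 3.8
   vertex 1.6 1.3 4.0
   vertex 0.7 0.7 2.0
  endloop
 endfacet
 facet normal 0.440 -0.890 -0.120
  outer loop
   vertex 2.2 1.2 3.8
   vertex 0.7 0.7 2.0
   vertex 1.8 1.5 0.1
  endloop
 endfacet
 facet normal 0.729 -0.679 -0.086
  outer loop
   vertex 2.2 1.2 3.8
   vertex 3.5 3.0 0.6
   vertex 3.6 2.6 4.6
  endloop
 endfacet
 facet normal 0.677 -0.724 -0.132
  outer loop
   vertex 2.2 1.2 3.8
   vertex 1.8 1.5 0.1
   vertex 3.5 3.0 0.6
  endloop
 endfacet
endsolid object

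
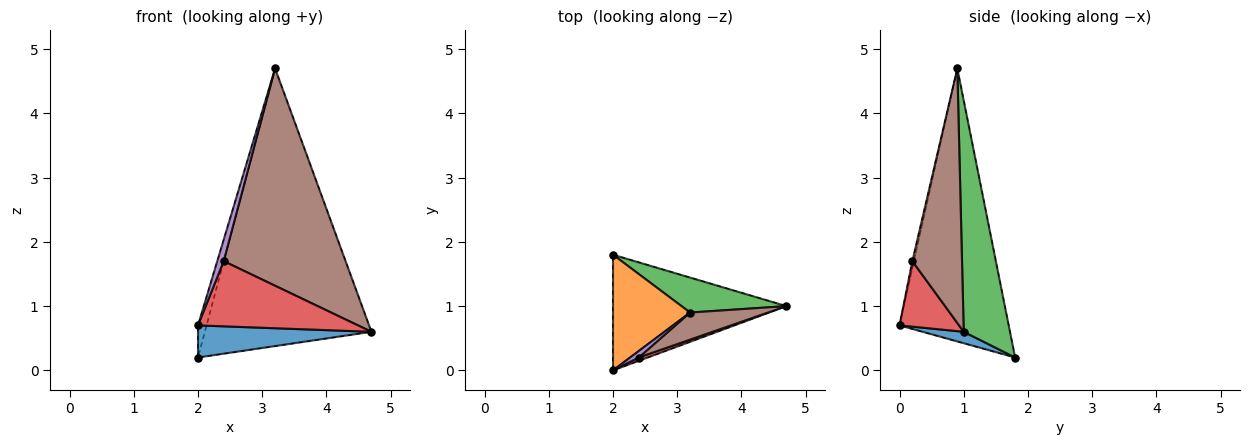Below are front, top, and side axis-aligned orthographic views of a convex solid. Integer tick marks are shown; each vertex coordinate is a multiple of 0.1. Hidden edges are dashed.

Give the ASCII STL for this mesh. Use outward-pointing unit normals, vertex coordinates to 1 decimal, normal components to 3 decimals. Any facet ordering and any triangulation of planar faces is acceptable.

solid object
 facet normal 0.063 -0.267 -0.962
  outer loop
   vertex 2.0 1.8 0.2
   vertex 4.7 1.0 0.6
   vertex 2.0 0.0 0.7
  endloop
 endfacet
 facet normal -0.960 0.075 0.271
  outer loop
   vertex 3.2 0.9 4.7
   vertex 2.0 1.8 0.2
   vertex 2.0 0.0 0.7
  endloop
 endfacet
 facet normal 0.266 0.957 0.120
  outer loop
   vertex 3.2 0.9 4.7
   vertex 4.7 1.0 0.6
   vertex 2.0 1.8 0.2
  endloop
 endfacet
 facet normal 0.348 -0.936 0.048
  outer loop
   vertex 2.4 0.2 1.7
   vertex 2.0 0.0 0.7
   vertex 4.7 1.0 0.6
  endloop
 endfacet
 facet normal -0.233 -0.931 0.279
  outer loop
   vertex 2.4 0.2 1.7
   vertex 3.2 0.9 4.7
   vertex 2.0 0.0 0.7
  endloop
 endfacet
 facet normal 0.375 -0.920 0.115
  outer loop
   vertex 2.4 0.2 1.7
   vertex 4.7 1.0 0.6
   vertex 3.2 0.9 4.7
  endloop
 endfacet
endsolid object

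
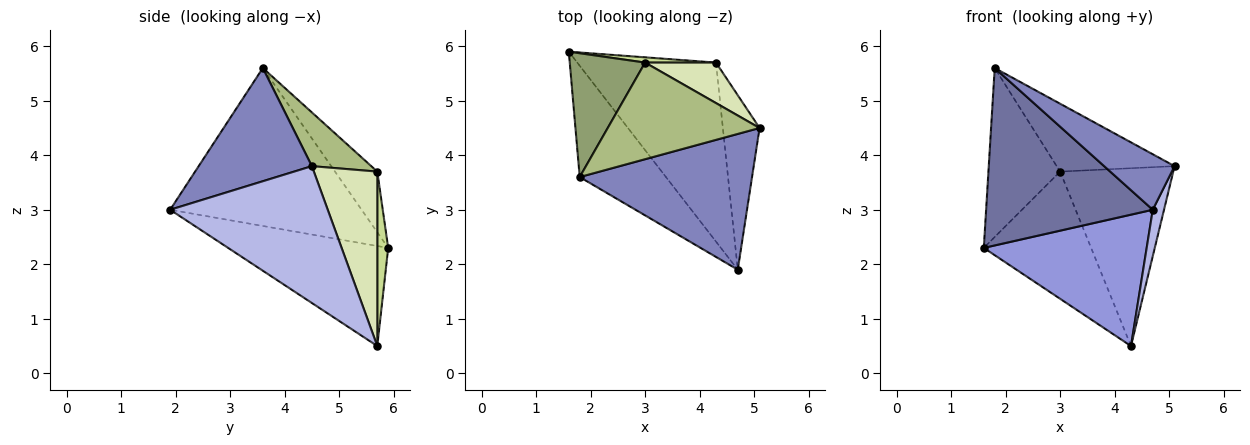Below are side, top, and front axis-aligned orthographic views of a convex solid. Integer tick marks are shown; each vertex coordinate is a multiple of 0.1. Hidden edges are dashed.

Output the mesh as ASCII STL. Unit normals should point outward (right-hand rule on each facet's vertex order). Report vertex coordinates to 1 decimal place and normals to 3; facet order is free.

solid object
 facet normal -0.697 -0.607 -0.381
  outer loop
   vertex 1.8 3.6 5.6
   vertex 1.6 5.9 2.3
   vertex 4.7 1.9 3.0
  endloop
 endfacet
 facet normal 0.520 -0.323 0.791
  outer loop
   vertex 1.8 3.6 5.6
   vertex 4.7 1.9 3.0
   vertex 5.1 4.5 3.8
  endloop
 endfacet
 facet normal -0.503 -0.511 -0.697
  outer loop
   vertex 4.3 5.7 0.5
   vertex 4.7 1.9 3.0
   vertex 1.6 5.9 2.3
  endloop
 endfacet
 facet normal 0.964 -0.069 -0.259
  outer loop
   vertex 4.3 5.7 0.5
   vertex 5.1 4.5 3.8
   vertex 4.7 1.9 3.0
  endloop
 endfacet
 facet normal -0.430 0.728 0.534
  outer loop
   vertex 3.0 5.7 3.7
   vertex 1.6 5.9 2.3
   vertex 1.8 3.6 5.6
  endloop
 endfacet
 facet normal 0.278 0.552 0.786
  outer loop
   vertex 3.0 5.7 3.7
   vertex 1.8 3.6 5.6
   vertex 5.1 4.5 3.8
  endloop
 endfacet
 facet normal 0.101 0.994 0.041
  outer loop
   vertex 3.0 5.7 3.7
   vertex 4.3 5.7 0.5
   vertex 1.6 5.9 2.3
  endloop
 endfacet
 facet normal 0.480 0.856 0.195
  outer loop
   vertex 3.0 5.7 3.7
   vertex 5.1 4.5 3.8
   vertex 4.3 5.7 0.5
  endloop
 endfacet
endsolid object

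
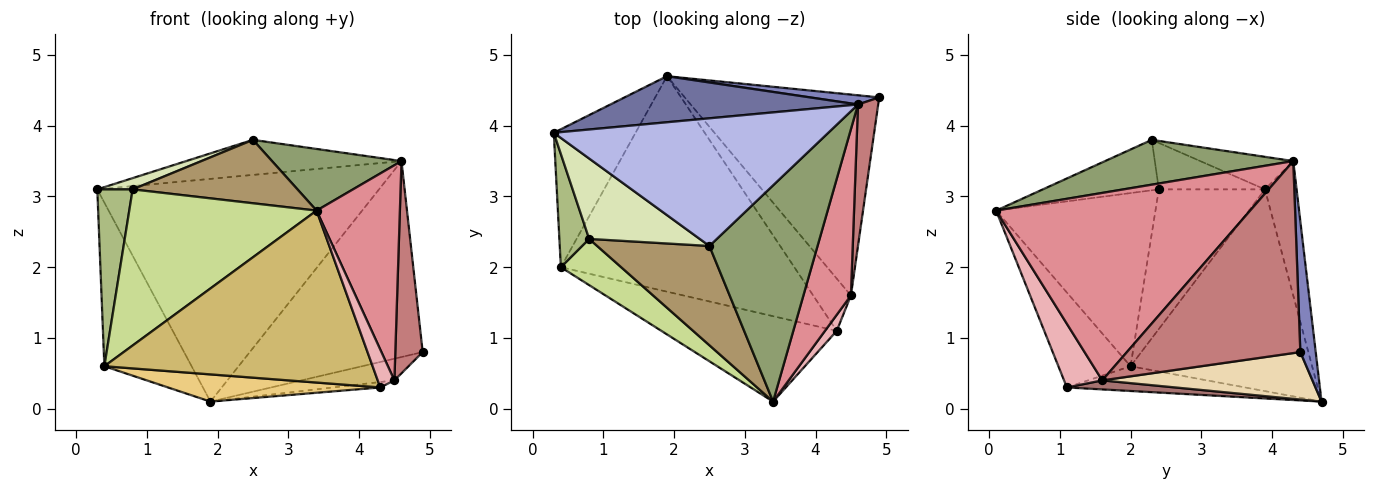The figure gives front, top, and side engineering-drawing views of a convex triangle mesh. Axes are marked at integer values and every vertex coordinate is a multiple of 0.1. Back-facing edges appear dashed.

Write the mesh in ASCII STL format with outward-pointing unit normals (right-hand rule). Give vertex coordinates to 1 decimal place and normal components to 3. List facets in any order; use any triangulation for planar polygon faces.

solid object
 facet normal -0.109 0.973 0.201
  outer loop
   vertex 4.6 4.3 3.5
   vertex 1.9 4.7 0.1
   vertex 0.3 3.9 3.1
  endloop
 endfacet
 facet normal 0.089 0.995 0.047
  outer loop
   vertex 4.6 4.3 3.5
   vertex 4.9 4.4 0.8
   vertex 1.9 4.7 0.1
  endloop
 endfacet
 facet normal -0.847 0.407 -0.343
  outer loop
   vertex 0.4 2.0 0.6
   vertex 0.3 3.9 3.1
   vertex 1.9 4.7 0.1
  endloop
 endfacet
 facet normal -0.114 0.263 0.958
  outer loop
   vertex 2.5 2.3 3.8
   vertex 4.6 4.3 3.5
   vertex 0.3 3.9 3.1
  endloop
 endfacet
 facet normal 0.370 -0.255 0.893
  outer loop
   vertex 2.5 2.3 3.8
   vertex 3.4 0.1 2.8
   vertex 4.6 4.3 3.5
  endloop
 endfacet
 facet normal -0.930 -0.310 0.198
  outer loop
   vertex 0.8 2.4 3.1
   vertex 0.3 3.9 3.1
   vertex 0.4 2.0 0.6
  endloop
 endfacet
 facet normal -0.632 -0.743 0.220
  outer loop
   vertex 0.8 2.4 3.1
   vertex 0.4 2.0 0.6
   vertex 3.4 0.1 2.8
  endloop
 endfacet
 facet normal -0.384 -0.128 0.914
  outer loop
   vertex 0.8 2.4 3.1
   vertex 2.5 2.3 3.8
   vertex 0.3 3.9 3.1
  endloop
 endfacet
 facet normal -0.354 -0.503 0.788
  outer loop
   vertex 0.8 2.4 3.1
   vertex 3.4 0.1 2.8
   vertex 2.5 2.3 3.8
  endloop
 endfacet
 facet normal -0.234 -0.871 -0.433
  outer loop
   vertex 4.3 1.1 0.3
   vertex 3.4 0.1 2.8
   vertex 0.4 2.0 0.6
  endloop
 endfacet
 facet normal -0.105 -0.125 -0.987
  outer loop
   vertex 4.3 1.1 0.3
   vertex 0.4 2.0 0.6
   vertex 1.9 4.7 0.1
  endloop
 endfacet
 facet normal 0.236 0.104 -0.966
  outer loop
   vertex 4.5 1.6 0.4
   vertex 1.9 4.7 0.1
   vertex 4.9 4.4 0.8
  endloop
 endfacet
 facet normal 0.232 0.101 -0.968
  outer loop
   vertex 4.5 1.6 0.4
   vertex 4.3 1.1 0.3
   vertex 1.9 4.7 0.1
  endloop
 endfacet
 facet normal 0.982 -0.155 0.103
  outer loop
   vertex 4.5 1.6 0.4
   vertex 4.9 4.4 0.8
   vertex 4.6 4.3 3.5
  endloop
 endfacet
 facet normal 0.924 -0.303 0.234
  outer loop
   vertex 4.5 1.6 0.4
   vertex 4.6 4.3 3.5
   vertex 3.4 0.1 2.8
  endloop
 endfacet
 facet normal 0.903 -0.395 0.167
  outer loop
   vertex 4.5 1.6 0.4
   vertex 3.4 0.1 2.8
   vertex 4.3 1.1 0.3
  endloop
 endfacet
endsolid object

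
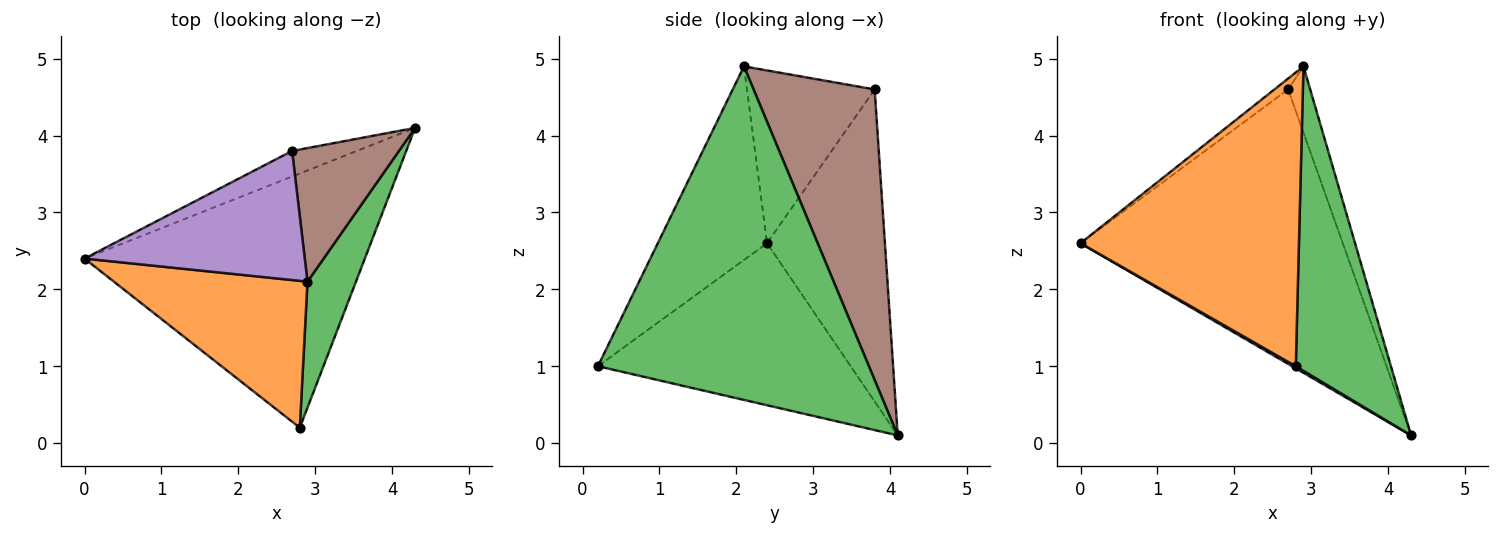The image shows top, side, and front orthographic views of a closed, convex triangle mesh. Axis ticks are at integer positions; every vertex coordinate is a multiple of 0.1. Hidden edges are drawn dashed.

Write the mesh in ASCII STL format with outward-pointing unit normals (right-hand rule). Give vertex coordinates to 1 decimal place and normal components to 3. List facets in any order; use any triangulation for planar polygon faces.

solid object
 facet normal -0.500 -0.007 -0.866
  outer loop
   vertex 2.8 0.2 1.0
   vertex 0.0 2.4 2.6
   vertex 4.3 4.1 0.1
  endloop
 endfacet
 facet normal -0.408 -0.816 0.408
  outer loop
   vertex 2.9 2.1 4.9
   vertex 0.0 2.4 2.6
   vertex 2.8 0.2 1.0
  endloop
 endfacet
 facet normal 0.935 -0.328 0.136
  outer loop
   vertex 2.9 2.1 4.9
   vertex 2.8 0.2 1.0
   vertex 4.3 4.1 0.1
  endloop
 endfacet
 facet normal -0.409 0.909 -0.085
  outer loop
   vertex 2.7 3.8 4.6
   vertex 4.3 4.1 0.1
   vertex 0.0 2.4 2.6
  endloop
 endfacet
 facet normal -0.616 0.066 0.785
  outer loop
   vertex 2.7 3.8 4.6
   vertex 0.0 2.4 2.6
   vertex 2.9 2.1 4.9
  endloop
 endfacet
 facet normal 0.925 0.169 0.340
  outer loop
   vertex 2.7 3.8 4.6
   vertex 2.9 2.1 4.9
   vertex 4.3 4.1 0.1
  endloop
 endfacet
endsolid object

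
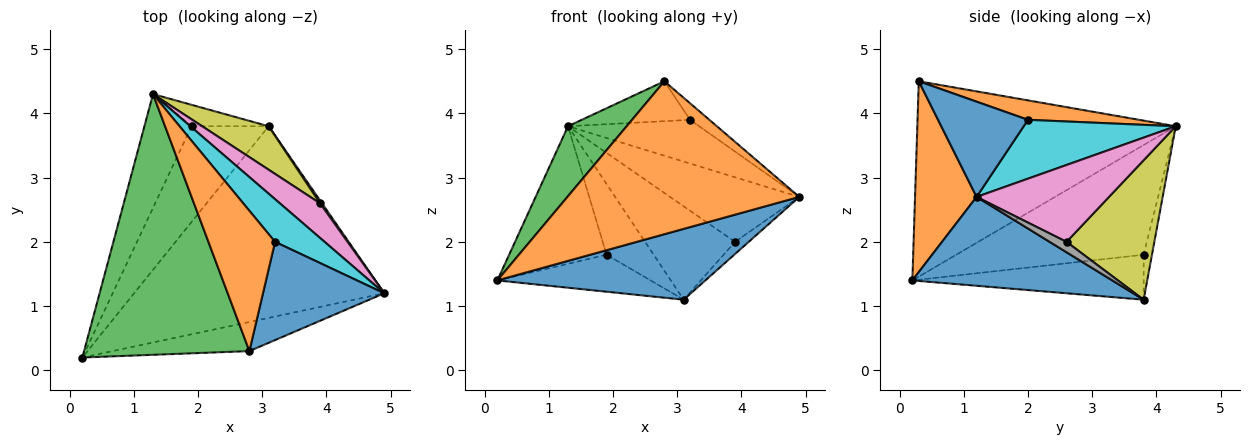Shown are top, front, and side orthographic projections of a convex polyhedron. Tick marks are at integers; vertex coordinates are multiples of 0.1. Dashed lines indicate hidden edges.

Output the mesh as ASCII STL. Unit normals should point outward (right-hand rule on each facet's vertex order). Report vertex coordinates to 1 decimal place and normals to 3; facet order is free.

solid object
 facet normal 0.316 -0.329 -0.890
  outer loop
   vertex 3.1 3.8 1.1
   vertex 4.9 1.2 2.7
   vertex 0.2 0.2 1.4
  endloop
 endfacet
 facet normal 0.252 -0.951 -0.181
  outer loop
   vertex 2.8 0.3 4.5
   vertex 0.2 0.2 1.4
   vertex 4.9 1.2 2.7
  endloop
 endfacet
 facet normal -0.752 -0.171 0.636
  outer loop
   vertex 2.8 0.3 4.5
   vertex 1.3 4.3 3.8
   vertex 0.2 0.2 1.4
  endloop
 endfacet
 facet normal -0.829 0.431 -0.356
  outer loop
   vertex 1.9 3.8 1.8
   vertex 0.2 0.2 1.4
   vertex 1.3 4.3 3.8
  endloop
 endfacet
 facet normal -0.478 0.317 -0.819
  outer loop
   vertex 1.9 3.8 1.8
   vertex 3.1 3.8 1.1
   vertex 0.2 0.2 1.4
  endloop
 endfacet
 facet normal -0.167 0.944 -0.286
  outer loop
   vertex 1.9 3.8 1.8
   vertex 1.3 4.3 3.8
   vertex 3.1 3.8 1.1
  endloop
 endfacet
 facet normal 0.670 0.654 0.351
  outer loop
   vertex 3.9 2.6 2.0
   vertex 1.3 4.3 3.8
   vertex 4.9 1.2 2.7
  endloop
 endfacet
 facet normal 0.769 0.622 0.146
  outer loop
   vertex 3.9 2.6 2.0
   vertex 4.9 1.2 2.7
   vertex 3.1 3.8 1.1
  endloop
 endfacet
 facet normal 0.663 0.679 0.316
  outer loop
   vertex 3.9 2.6 2.0
   vertex 3.1 3.8 1.1
   vertex 1.3 4.3 3.8
  endloop
 endfacet
 facet normal 0.639 0.551 0.537
  outer loop
   vertex 3.2 2.0 3.9
   vertex 4.9 1.2 2.7
   vertex 1.3 4.3 3.8
  endloop
 endfacet
 facet normal 0.612 0.131 0.780
  outer loop
   vertex 3.2 2.0 3.9
   vertex 2.8 0.3 4.5
   vertex 4.9 1.2 2.7
  endloop
 endfacet
 facet normal 0.270 0.263 0.926
  outer loop
   vertex 3.2 2.0 3.9
   vertex 1.3 4.3 3.8
   vertex 2.8 0.3 4.5
  endloop
 endfacet
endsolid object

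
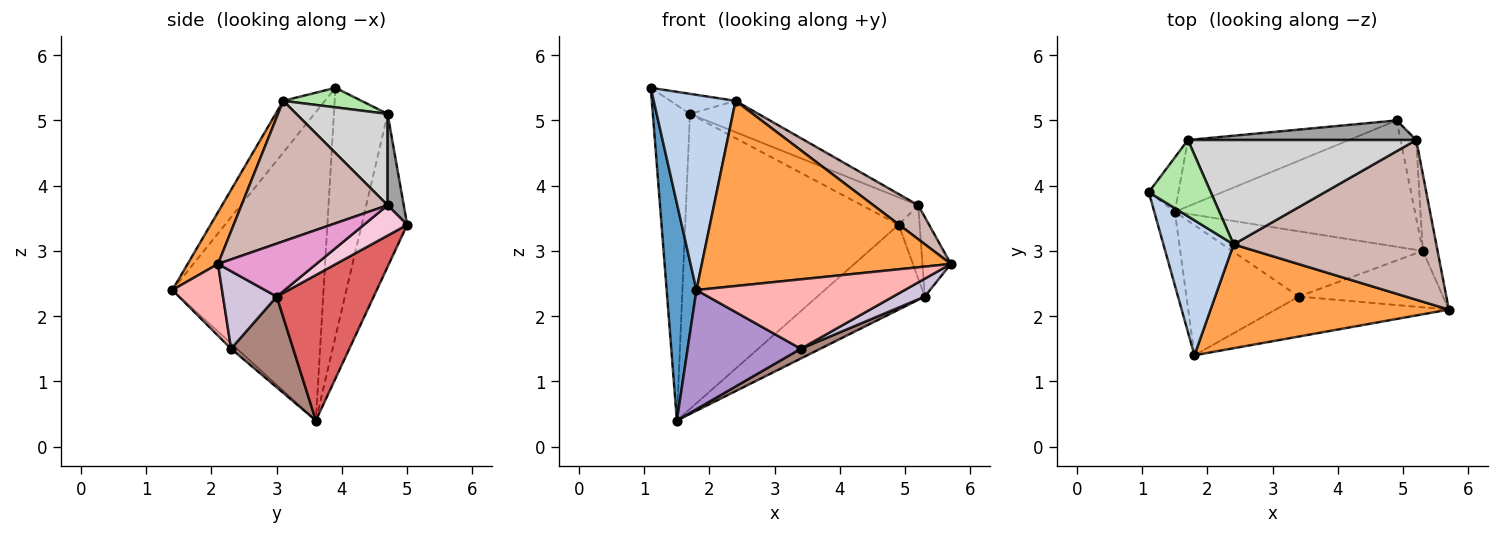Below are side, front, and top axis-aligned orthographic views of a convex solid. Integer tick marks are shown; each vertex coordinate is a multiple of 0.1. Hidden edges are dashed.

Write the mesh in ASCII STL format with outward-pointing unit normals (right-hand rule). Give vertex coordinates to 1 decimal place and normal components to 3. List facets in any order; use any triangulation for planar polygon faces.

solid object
 facet normal -0.979 -0.193 -0.065
  outer loop
   vertex 1.8 1.4 2.4
   vertex 1.1 3.9 5.5
   vertex 1.5 3.6 0.4
  endloop
 endfacet
 facet normal -0.386 -0.759 0.525
  outer loop
   vertex 2.4 3.1 5.3
   vertex 1.1 3.9 5.5
   vertex 1.8 1.4 2.4
  endloop
 endfacet
 facet normal 0.106 -0.867 0.487
  outer loop
   vertex 2.4 3.1 5.3
   vertex 1.8 1.4 2.4
   vertex 5.7 2.1 2.8
  endloop
 endfacet
 facet normal -0.819 0.565 -0.097
  outer loop
   vertex 1.7 4.7 5.1
   vertex 1.5 3.6 0.4
   vertex 1.1 3.9 5.5
  endloop
 endfacet
 facet normal -0.204 0.955 -0.215
  outer loop
   vertex 1.7 4.7 5.1
   vertex 4.9 5.0 3.4
   vertex 1.5 3.6 0.4
  endloop
 endfacet
 facet normal 0.292 0.243 0.925
  outer loop
   vertex 1.7 4.7 5.1
   vertex 1.1 3.9 5.5
   vertex 2.4 3.1 5.3
  endloop
 endfacet
 facet normal 0.449 0.498 -0.742
  outer loop
   vertex 5.3 3.0 2.3
   vertex 1.5 3.6 0.4
   vertex 4.9 5.0 3.4
  endloop
 endfacet
 facet normal 0.202 -0.849 -0.489
  outer loop
   vertex 3.4 2.3 1.5
   vertex 5.7 2.1 2.8
   vertex 1.8 1.4 2.4
  endloop
 endfacet
 facet normal -0.035 -0.675 -0.737
  outer loop
   vertex 3.4 2.3 1.5
   vertex 1.8 1.4 2.4
   vertex 1.5 3.6 0.4
  endloop
 endfacet
 facet normal 0.456 -0.269 -0.848
  outer loop
   vertex 3.4 2.3 1.5
   vertex 5.3 3.0 2.3
   vertex 5.7 2.1 2.8
  endloop
 endfacet
 facet normal 0.426 -0.134 -0.895
  outer loop
   vertex 3.4 2.3 1.5
   vertex 1.5 3.6 0.4
   vertex 5.3 3.0 2.3
  endloop
 endfacet
 facet normal 0.561 -0.172 0.810
  outer loop
   vertex 5.2 4.7 3.7
   vertex 2.4 3.1 5.3
   vertex 5.7 2.1 2.8
  endloop
 endfacet
 facet normal 0.928 0.268 -0.259
  outer loop
   vertex 5.2 4.7 3.7
   vertex 5.7 2.1 2.8
   vertex 5.3 3.0 2.3
  endloop
 endfacet
 facet normal 0.816 0.395 -0.421
  outer loop
   vertex 5.2 4.7 3.7
   vertex 5.3 3.0 2.3
   vertex 4.9 5.0 3.4
  endloop
 endfacet
 facet normal 0.226 0.793 0.566
  outer loop
   vertex 5.2 4.7 3.7
   vertex 4.9 5.0 3.4
   vertex 1.7 4.7 5.1
  endloop
 endfacet
 facet normal 0.358 0.268 0.894
  outer loop
   vertex 5.2 4.7 3.7
   vertex 1.7 4.7 5.1
   vertex 2.4 3.1 5.3
  endloop
 endfacet
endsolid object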